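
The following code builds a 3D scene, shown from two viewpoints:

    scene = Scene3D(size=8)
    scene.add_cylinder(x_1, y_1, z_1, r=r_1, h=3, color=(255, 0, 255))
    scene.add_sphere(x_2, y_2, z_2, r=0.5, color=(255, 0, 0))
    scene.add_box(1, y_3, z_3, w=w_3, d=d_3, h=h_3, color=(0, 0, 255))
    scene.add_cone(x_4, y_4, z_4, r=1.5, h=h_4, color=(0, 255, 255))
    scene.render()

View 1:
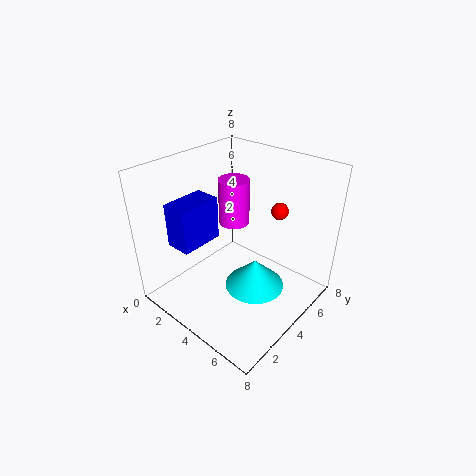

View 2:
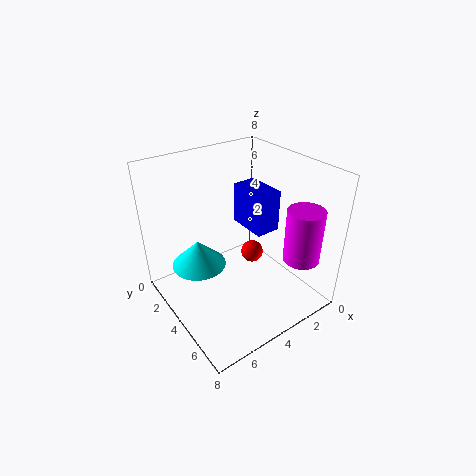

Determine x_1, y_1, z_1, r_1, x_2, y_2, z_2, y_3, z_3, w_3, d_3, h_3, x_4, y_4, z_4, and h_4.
x_1 = 1.5, y_1 = 6.5, z_1 = 3, r_1 = 1, x_2 = 5, y_2 = 6.5, z_2 = 5, y_3 = 1.5, z_3 = 3.5, w_3 = 1.5, d_3 = 2.5, h_3 = 2.5, x_4 = 6, y_4 = 3, z_4 = 2.5, h_4 = 1.5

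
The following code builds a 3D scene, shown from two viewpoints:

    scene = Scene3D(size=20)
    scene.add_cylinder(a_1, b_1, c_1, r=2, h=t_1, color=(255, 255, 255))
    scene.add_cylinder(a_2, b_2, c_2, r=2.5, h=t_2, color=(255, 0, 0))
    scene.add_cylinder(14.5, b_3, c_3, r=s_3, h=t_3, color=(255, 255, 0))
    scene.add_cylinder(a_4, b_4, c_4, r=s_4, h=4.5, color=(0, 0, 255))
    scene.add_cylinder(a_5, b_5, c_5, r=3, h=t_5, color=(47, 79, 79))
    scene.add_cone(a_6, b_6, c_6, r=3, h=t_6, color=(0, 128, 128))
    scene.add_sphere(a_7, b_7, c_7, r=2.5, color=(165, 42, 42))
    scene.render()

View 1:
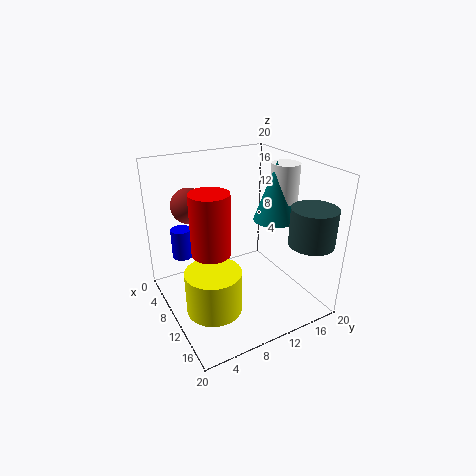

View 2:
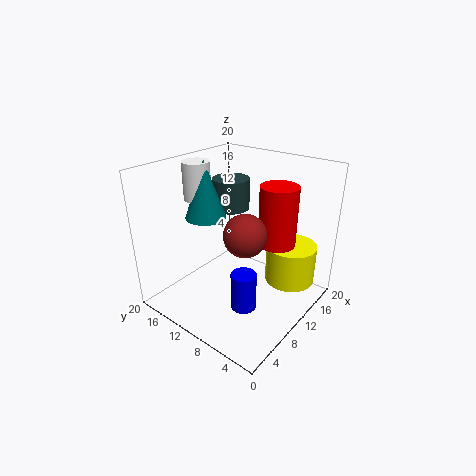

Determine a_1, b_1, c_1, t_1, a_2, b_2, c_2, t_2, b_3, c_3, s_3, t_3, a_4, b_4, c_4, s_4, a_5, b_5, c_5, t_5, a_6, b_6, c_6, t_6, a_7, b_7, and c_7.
a_1 = 10
b_1 = 17.5
c_1 = 14
t_1 = 5.5
a_2 = 12
b_2 = 5
c_2 = 10
t_2 = 8
b_3 = 4
c_3 = 3.5
s_3 = 3.5
t_3 = 5.5
a_4 = 3.5
b_4 = 4
c_4 = 5.5
s_4 = 1.5
a_5 = 17
b_5 = 17
c_5 = 10.5
t_5 = 5
a_6 = 10
b_6 = 16
c_6 = 11.5
t_6 = 8.5
a_7 = 5
b_7 = 5
c_7 = 14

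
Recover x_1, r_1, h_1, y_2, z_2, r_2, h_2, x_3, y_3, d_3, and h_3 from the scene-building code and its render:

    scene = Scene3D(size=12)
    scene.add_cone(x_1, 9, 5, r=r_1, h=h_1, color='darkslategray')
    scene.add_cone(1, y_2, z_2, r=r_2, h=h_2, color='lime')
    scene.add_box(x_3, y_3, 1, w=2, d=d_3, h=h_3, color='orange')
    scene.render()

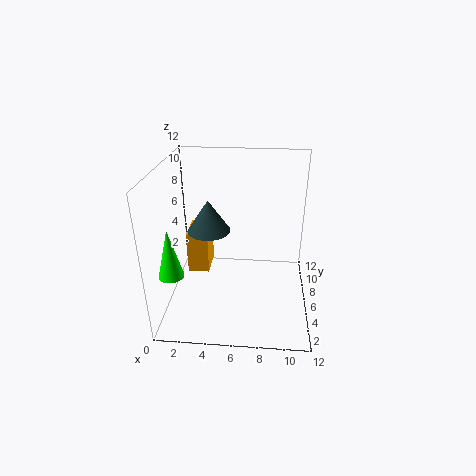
x_1 = 3; r_1 = 2; h_1 = 3; y_2 = 3; z_2 = 4; r_2 = 1; h_2 = 4; x_3 = 1; y_3 = 8; d_3 = 3; h_3 = 4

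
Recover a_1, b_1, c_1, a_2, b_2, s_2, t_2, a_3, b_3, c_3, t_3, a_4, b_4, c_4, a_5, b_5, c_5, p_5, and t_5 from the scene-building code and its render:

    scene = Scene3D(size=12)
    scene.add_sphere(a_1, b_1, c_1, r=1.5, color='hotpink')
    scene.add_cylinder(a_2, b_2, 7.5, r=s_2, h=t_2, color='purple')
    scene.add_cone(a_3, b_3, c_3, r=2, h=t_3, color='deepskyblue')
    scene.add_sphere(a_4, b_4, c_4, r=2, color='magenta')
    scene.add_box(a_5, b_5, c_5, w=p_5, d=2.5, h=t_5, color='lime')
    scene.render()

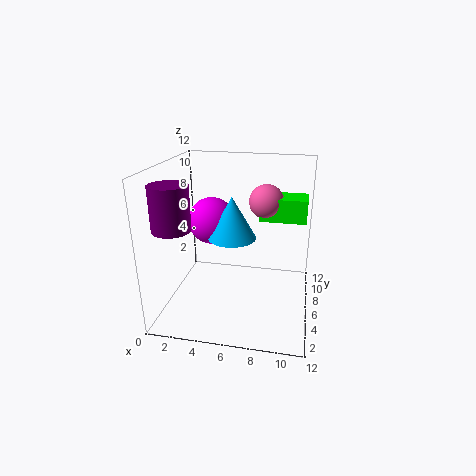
a_1 = 8, b_1 = 8.5, c_1 = 8.5, a_2 = 1.5, b_2 = 3, s_2 = 1.5, t_2 = 3.5, a_3 = 5.5, b_3 = 6, c_3 = 6, t_3 = 3.5, a_4 = 3.5, b_4 = 7, c_4 = 7, a_5 = 7.5, b_5 = 7.5, c_5 = 7, p_5 = 4, t_5 = 2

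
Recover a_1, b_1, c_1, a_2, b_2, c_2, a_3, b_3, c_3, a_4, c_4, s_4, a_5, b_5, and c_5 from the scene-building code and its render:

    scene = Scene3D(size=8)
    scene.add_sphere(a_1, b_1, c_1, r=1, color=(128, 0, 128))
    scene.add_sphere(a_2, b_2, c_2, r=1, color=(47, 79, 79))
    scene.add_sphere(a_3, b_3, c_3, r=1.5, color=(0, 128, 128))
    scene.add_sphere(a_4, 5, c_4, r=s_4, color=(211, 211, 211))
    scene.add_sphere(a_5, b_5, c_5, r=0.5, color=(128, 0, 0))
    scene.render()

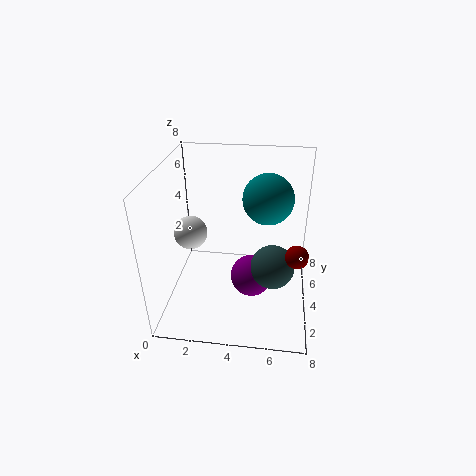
a_1 = 5, b_1 = 1.5, c_1 = 3.5, a_2 = 6, b_2 = 1, c_2 = 4.5, a_3 = 5.5, b_3 = 6, c_3 = 5.5, a_4 = 1, c_4 = 3.5, s_4 = 1, a_5 = 7, b_5 = 0.5, c_5 = 5.5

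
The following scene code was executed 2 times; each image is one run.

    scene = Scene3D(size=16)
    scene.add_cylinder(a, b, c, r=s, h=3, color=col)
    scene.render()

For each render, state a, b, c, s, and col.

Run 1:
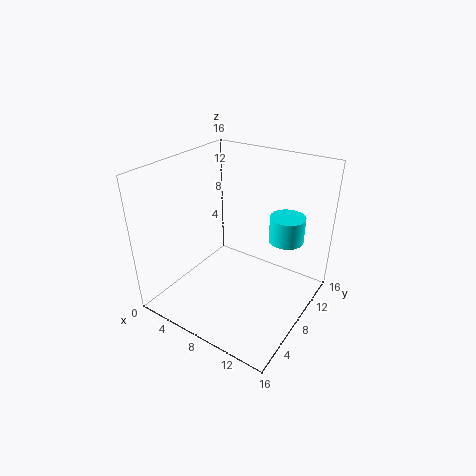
a = 12
b = 12
c = 7
s = 2
col = 'cyan'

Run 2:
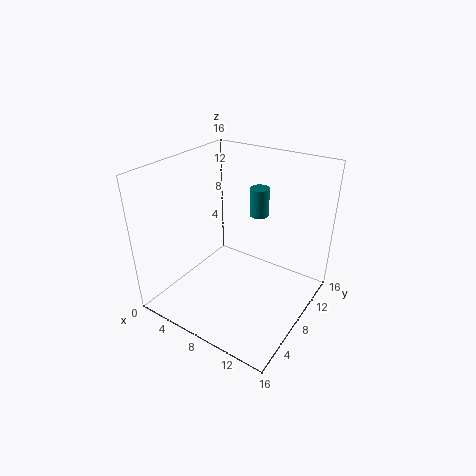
a = 10
b = 9
c = 11
s = 1
col = 'teal'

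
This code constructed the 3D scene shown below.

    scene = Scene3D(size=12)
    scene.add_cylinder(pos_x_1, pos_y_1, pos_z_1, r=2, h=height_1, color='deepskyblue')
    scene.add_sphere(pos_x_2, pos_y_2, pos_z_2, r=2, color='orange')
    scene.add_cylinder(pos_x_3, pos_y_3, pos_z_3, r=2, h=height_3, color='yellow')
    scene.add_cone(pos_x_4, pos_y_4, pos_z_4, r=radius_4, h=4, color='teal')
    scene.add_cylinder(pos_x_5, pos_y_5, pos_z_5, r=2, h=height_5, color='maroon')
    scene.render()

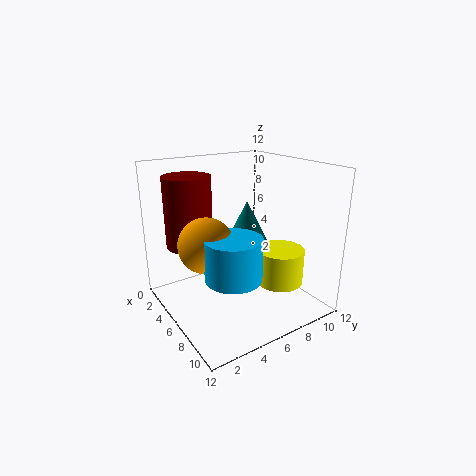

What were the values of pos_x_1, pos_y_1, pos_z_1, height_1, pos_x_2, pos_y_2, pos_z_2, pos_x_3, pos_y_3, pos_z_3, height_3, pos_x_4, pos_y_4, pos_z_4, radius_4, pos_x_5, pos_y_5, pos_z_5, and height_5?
pos_x_1 = 10; pos_y_1 = 3; pos_z_1 = 5; height_1 = 3; pos_x_2 = 8; pos_y_2 = 2; pos_z_2 = 7; pos_x_3 = 8; pos_y_3 = 9; pos_z_3 = 2; height_3 = 3; pos_x_4 = 3; pos_y_4 = 9; pos_z_4 = 4; radius_4 = 2; pos_x_5 = 3; pos_y_5 = 3; pos_z_5 = 5; height_5 = 6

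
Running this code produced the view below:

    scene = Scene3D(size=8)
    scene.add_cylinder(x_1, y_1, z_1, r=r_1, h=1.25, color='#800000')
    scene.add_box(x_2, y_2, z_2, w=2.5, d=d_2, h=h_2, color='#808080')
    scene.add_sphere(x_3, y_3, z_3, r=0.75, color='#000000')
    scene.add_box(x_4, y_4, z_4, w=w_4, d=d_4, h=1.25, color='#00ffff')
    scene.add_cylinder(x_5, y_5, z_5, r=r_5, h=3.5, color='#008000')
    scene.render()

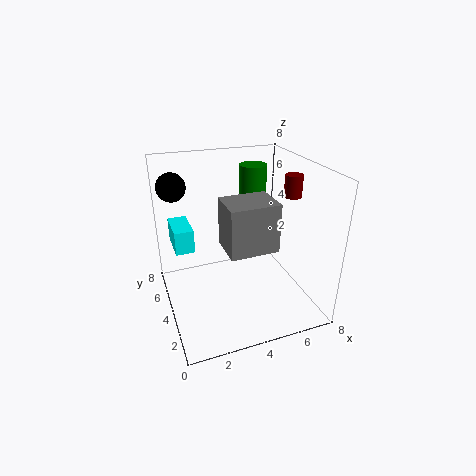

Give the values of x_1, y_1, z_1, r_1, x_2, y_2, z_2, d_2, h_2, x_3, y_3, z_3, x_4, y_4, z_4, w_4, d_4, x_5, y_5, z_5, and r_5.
x_1 = 7.25; y_1 = 4; z_1 = 6; r_1 = 0.5; x_2 = 2.75; y_2 = 1.5; z_2 = 4.25; d_2 = 2; h_2 = 2.5; x_3 = 0.75; y_3 = 5; z_3 = 7; x_4 = 0.5; y_4 = 3.75; z_4 = 3.75; w_4 = 1; d_4 = 2; x_5 = 5.25; y_5 = 5; z_5 = 4.25; r_5 = 0.75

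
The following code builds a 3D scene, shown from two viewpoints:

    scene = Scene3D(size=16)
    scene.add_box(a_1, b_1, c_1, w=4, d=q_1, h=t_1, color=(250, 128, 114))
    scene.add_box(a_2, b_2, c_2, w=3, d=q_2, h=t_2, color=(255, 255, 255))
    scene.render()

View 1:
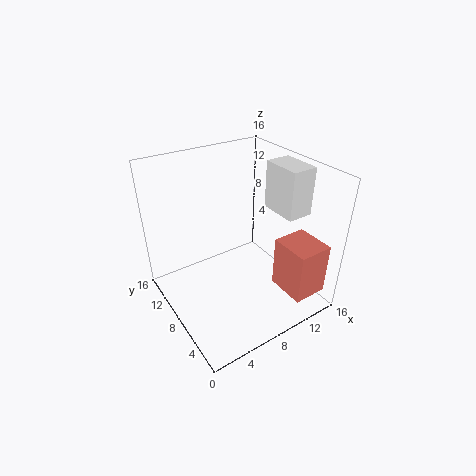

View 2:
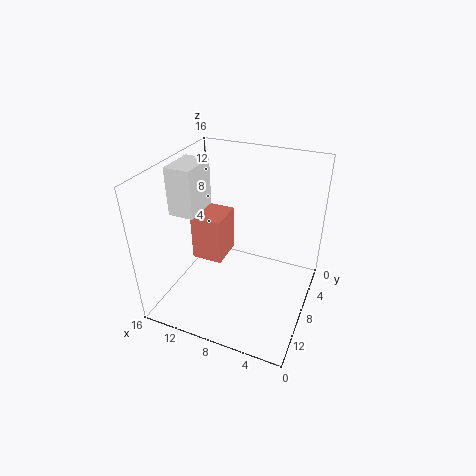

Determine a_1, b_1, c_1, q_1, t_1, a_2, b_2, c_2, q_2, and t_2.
a_1 = 11.5, b_1 = 1.25, c_1 = 1.75, q_1 = 4.5, t_1 = 6, a_2 = 12.75, b_2 = 5, c_2 = 10, q_2 = 4.5, t_2 = 5.5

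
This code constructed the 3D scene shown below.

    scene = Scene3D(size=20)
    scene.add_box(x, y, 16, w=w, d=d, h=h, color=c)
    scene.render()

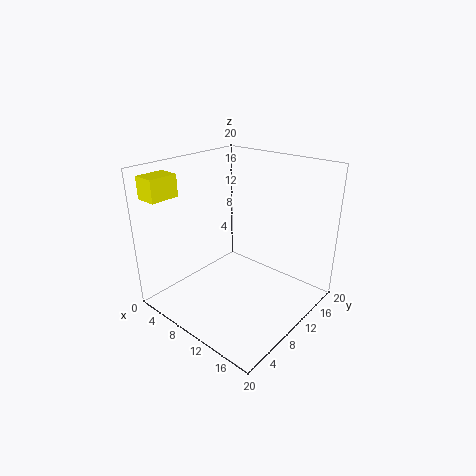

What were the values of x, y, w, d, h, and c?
x = 1, y = 1, w = 3, d = 4, h = 3, c = 'yellow'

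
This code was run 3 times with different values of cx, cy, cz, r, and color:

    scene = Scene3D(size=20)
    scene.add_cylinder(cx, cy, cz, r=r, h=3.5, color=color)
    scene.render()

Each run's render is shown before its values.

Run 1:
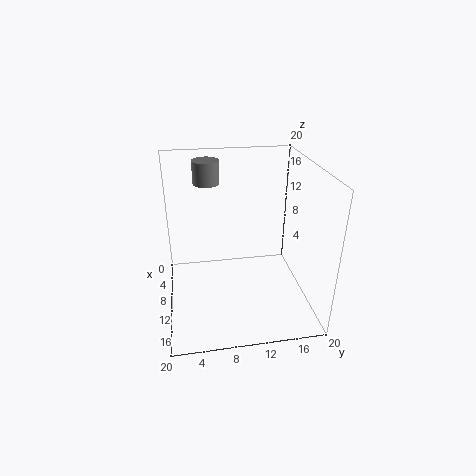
cx = 2.5; cy = 6.5; cz = 15.5; r = 2; color = 'gray'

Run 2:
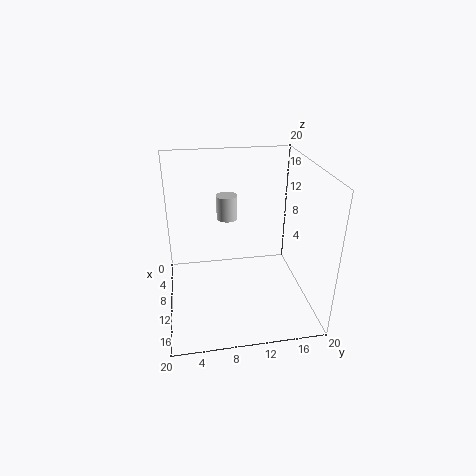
cx = 6.5; cy = 9; cz = 11.5; r = 1.5; color = 'lightgray'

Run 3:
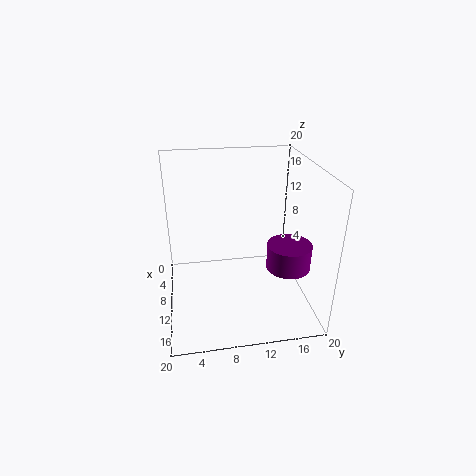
cx = 13; cy = 16.5; cz = 6.5; r = 3; color = 'purple'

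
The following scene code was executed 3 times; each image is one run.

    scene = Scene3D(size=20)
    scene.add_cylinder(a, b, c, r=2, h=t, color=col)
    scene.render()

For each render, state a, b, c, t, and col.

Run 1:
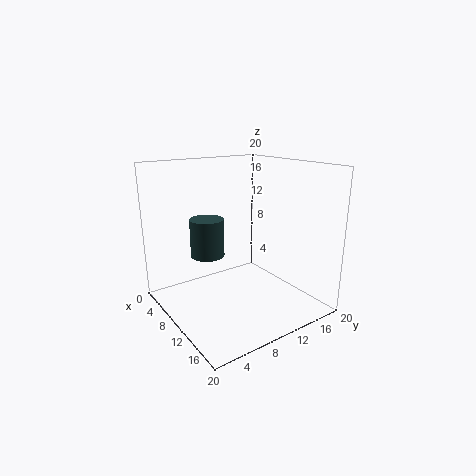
a = 13
b = 3.5
c = 10
t = 4.5
col = 'darkslategray'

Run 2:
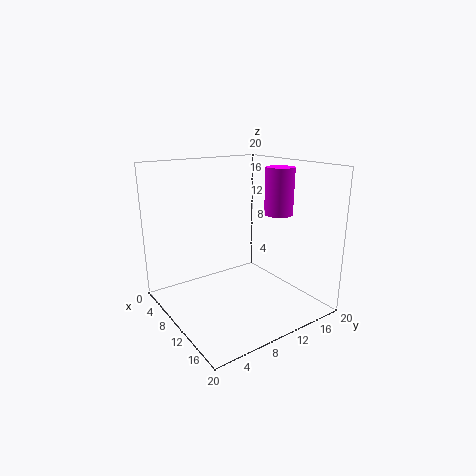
a = 12
b = 15.5
c = 13
t = 6.5
col = 'magenta'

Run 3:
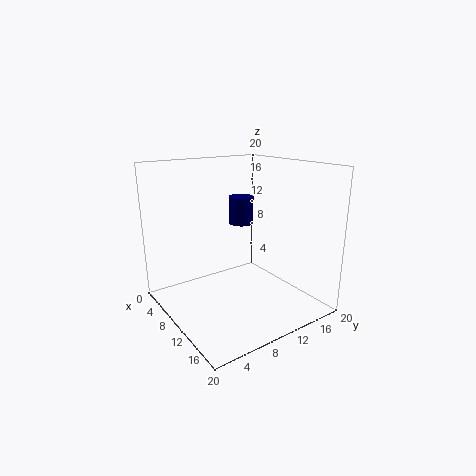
a = 3
b = 15.5
c = 9.5
t = 4.5
col = 'navy'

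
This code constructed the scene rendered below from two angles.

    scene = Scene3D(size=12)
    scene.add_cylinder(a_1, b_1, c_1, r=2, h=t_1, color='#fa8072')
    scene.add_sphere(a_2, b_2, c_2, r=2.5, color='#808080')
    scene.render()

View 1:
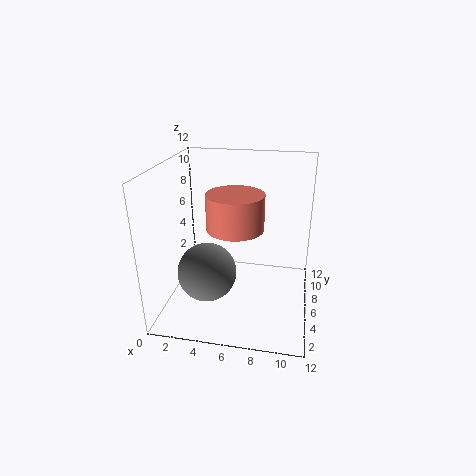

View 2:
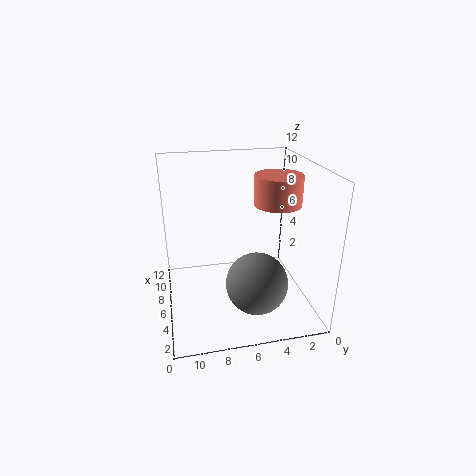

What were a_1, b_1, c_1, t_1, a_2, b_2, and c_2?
a_1 = 6.5, b_1 = 2.5, c_1 = 8.5, t_1 = 2.5, a_2 = 3.5, b_2 = 5, c_2 = 3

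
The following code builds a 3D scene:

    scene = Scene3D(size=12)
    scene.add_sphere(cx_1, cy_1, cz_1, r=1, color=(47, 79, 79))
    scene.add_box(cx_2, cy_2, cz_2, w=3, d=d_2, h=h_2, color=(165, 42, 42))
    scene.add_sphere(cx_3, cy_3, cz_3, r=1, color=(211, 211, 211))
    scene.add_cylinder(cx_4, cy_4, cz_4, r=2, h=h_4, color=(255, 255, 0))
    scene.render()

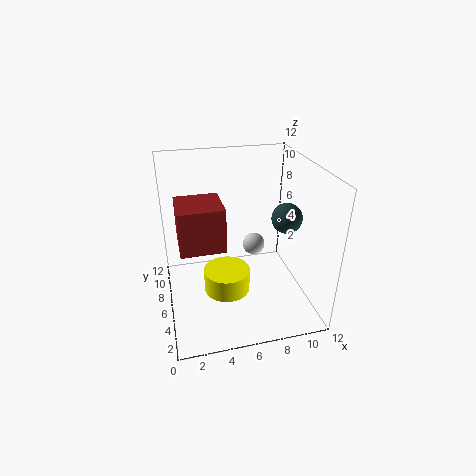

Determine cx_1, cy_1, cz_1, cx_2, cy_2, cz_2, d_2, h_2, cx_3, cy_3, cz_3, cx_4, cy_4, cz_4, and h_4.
cx_1 = 8; cy_1 = 1; cz_1 = 10; cx_2 = 1; cy_2 = 1; cz_2 = 8; d_2 = 3; h_2 = 3; cx_3 = 8; cy_3 = 8; cz_3 = 4; cx_4 = 5; cy_4 = 6; cz_4 = 1; h_4 = 2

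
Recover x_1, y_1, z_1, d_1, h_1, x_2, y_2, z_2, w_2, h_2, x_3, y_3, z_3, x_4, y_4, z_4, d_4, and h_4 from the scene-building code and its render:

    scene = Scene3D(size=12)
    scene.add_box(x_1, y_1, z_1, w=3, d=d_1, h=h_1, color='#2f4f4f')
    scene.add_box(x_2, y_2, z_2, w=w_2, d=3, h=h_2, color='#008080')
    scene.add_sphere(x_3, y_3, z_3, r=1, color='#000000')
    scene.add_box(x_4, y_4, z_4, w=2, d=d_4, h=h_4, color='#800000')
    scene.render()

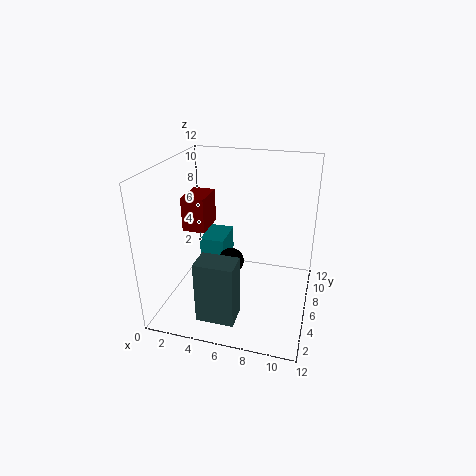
x_1 = 4
y_1 = 1
z_1 = 1
d_1 = 2
h_1 = 5
x_2 = 3
y_2 = 5
z_2 = 4
w_2 = 2
h_2 = 2
x_3 = 6
y_3 = 4
z_3 = 5
x_4 = 1
y_4 = 6
z_4 = 6
d_4 = 3
h_4 = 3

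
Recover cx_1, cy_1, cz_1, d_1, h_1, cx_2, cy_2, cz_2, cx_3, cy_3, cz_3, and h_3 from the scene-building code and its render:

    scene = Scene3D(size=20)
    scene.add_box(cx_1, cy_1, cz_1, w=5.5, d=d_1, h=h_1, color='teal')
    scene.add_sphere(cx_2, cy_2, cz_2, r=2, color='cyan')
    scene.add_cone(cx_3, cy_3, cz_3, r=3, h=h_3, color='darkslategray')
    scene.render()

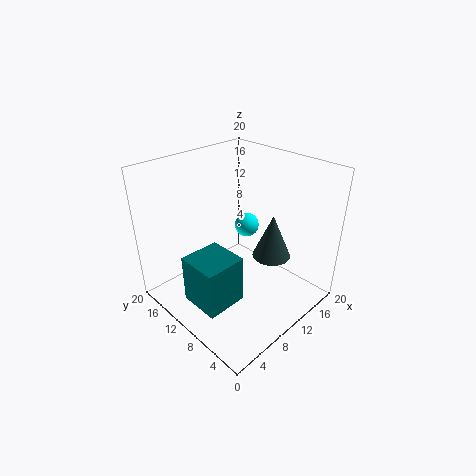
cx_1 = 1.5, cy_1 = 6, cz_1 = 3.5, d_1 = 5.5, h_1 = 6.5, cx_2 = 17.5, cy_2 = 15.5, cz_2 = 7, cx_3 = 17, cy_3 = 9.5, cz_3 = 4, h_3 = 7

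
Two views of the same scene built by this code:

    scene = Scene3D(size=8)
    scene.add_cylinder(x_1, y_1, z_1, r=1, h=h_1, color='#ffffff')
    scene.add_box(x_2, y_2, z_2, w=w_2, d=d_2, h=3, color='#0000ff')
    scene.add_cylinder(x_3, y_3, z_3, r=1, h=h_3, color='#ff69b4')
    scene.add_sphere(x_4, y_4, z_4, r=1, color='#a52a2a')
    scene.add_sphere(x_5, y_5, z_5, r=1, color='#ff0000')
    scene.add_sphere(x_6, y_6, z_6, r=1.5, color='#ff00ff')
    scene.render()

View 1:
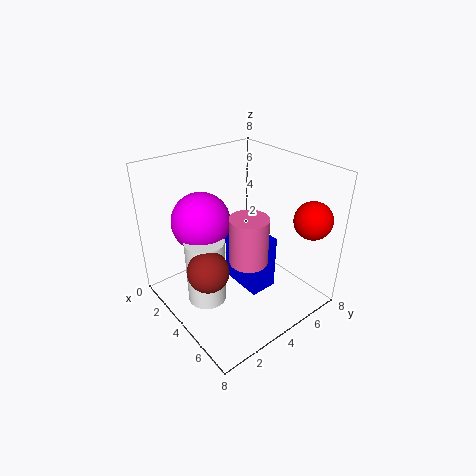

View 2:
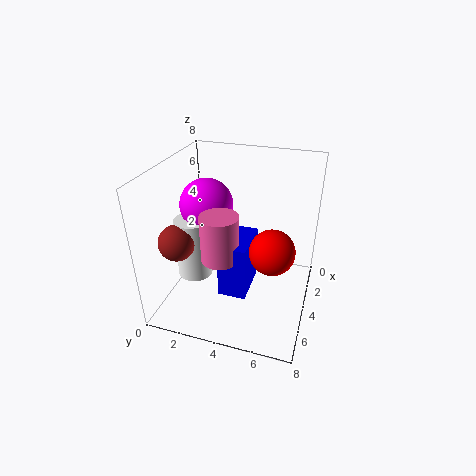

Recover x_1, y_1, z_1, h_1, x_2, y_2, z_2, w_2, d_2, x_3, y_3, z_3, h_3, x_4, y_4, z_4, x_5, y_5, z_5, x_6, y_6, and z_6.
x_1 = 4.5
y_1 = 1.5
z_1 = 1.5
h_1 = 3.5
x_2 = 3.5
y_2 = 3.5
z_2 = 1.5
w_2 = 2.5
d_2 = 1.5
x_3 = 5.5
y_3 = 3.5
z_3 = 3.5
h_3 = 2.5
x_4 = 5.5
y_4 = 1
z_4 = 4
x_5 = 7
y_5 = 6.5
z_5 = 5.5
x_6 = 3.5
y_6 = 2
z_6 = 5.5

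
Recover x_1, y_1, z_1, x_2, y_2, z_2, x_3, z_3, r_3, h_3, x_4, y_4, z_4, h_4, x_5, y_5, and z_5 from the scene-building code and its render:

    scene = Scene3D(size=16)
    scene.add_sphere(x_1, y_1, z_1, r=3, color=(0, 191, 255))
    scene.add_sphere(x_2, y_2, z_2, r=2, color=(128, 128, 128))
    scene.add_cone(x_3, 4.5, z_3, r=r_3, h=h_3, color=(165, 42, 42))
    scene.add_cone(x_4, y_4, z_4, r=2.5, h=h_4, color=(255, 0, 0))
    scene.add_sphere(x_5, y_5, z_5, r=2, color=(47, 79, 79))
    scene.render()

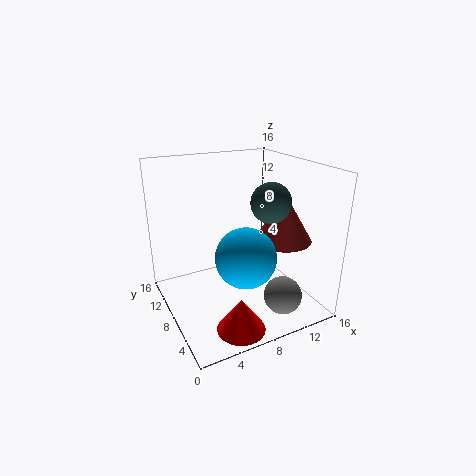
x_1 = 6.5, y_1 = 3.5, z_1 = 8, x_2 = 10.5, y_2 = 2.5, z_2 = 3, x_3 = 11.5, z_3 = 8.5, r_3 = 3, h_3 = 5, x_4 = 5.5, y_4 = 2.5, z_4 = 0.5, h_4 = 3.5, x_5 = 9.5, y_5 = 4, z_5 = 13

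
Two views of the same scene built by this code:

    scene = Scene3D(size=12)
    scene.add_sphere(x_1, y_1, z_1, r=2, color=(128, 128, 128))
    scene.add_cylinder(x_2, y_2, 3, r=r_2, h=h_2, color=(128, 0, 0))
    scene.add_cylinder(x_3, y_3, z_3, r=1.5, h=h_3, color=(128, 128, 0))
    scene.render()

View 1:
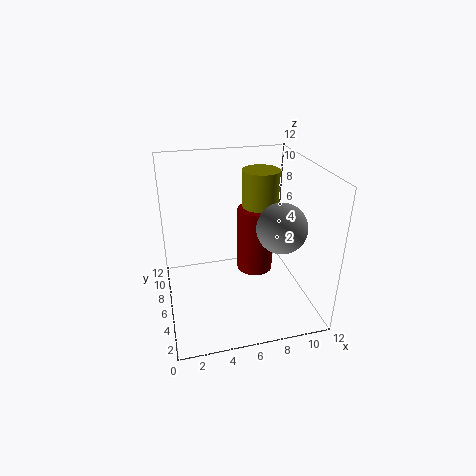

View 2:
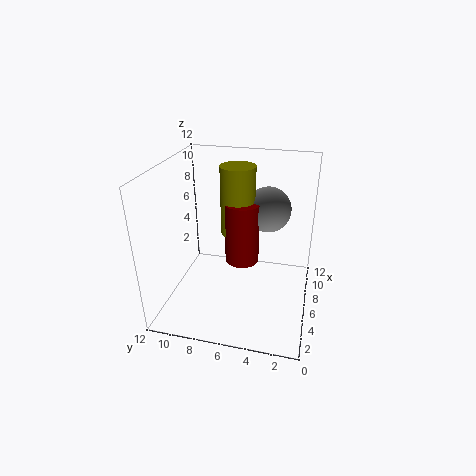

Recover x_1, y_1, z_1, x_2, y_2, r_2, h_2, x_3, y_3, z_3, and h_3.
x_1 = 9, y_1 = 4, z_1 = 7.5, x_2 = 7.5, y_2 = 6, r_2 = 1.5, h_2 = 5.5, x_3 = 8, y_3 = 6.5, z_3 = 5.5, h_3 = 6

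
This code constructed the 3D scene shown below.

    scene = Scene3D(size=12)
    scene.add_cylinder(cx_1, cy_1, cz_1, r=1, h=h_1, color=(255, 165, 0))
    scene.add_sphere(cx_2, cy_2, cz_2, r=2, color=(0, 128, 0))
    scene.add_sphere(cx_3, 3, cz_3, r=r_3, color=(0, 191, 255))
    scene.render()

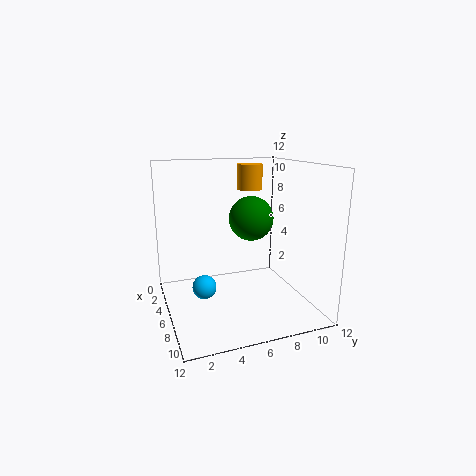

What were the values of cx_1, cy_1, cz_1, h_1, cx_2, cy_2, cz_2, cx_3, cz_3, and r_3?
cx_1 = 6; cy_1 = 7; cz_1 = 10; h_1 = 2; cx_2 = 4; cy_2 = 8; cz_2 = 7; cx_3 = 6; cz_3 = 2; r_3 = 1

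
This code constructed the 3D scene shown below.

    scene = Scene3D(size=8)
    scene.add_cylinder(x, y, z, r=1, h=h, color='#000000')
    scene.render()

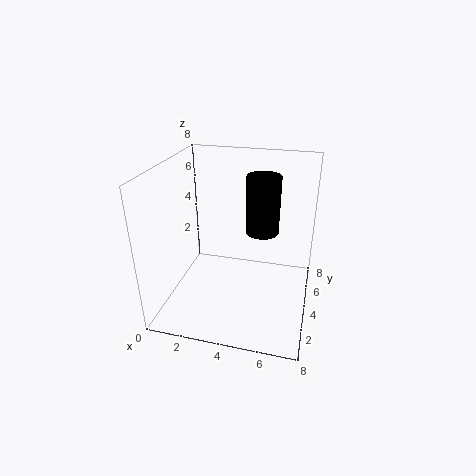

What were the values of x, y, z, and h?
x = 5, y = 6, z = 3.5, h = 3.5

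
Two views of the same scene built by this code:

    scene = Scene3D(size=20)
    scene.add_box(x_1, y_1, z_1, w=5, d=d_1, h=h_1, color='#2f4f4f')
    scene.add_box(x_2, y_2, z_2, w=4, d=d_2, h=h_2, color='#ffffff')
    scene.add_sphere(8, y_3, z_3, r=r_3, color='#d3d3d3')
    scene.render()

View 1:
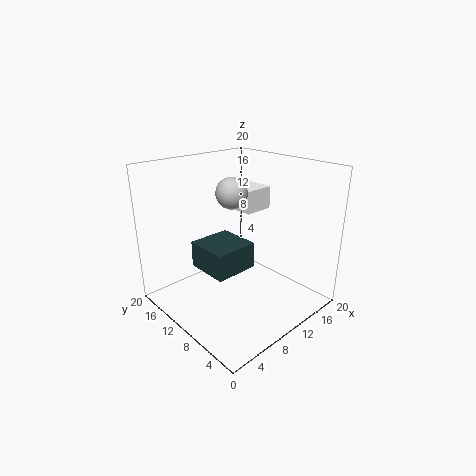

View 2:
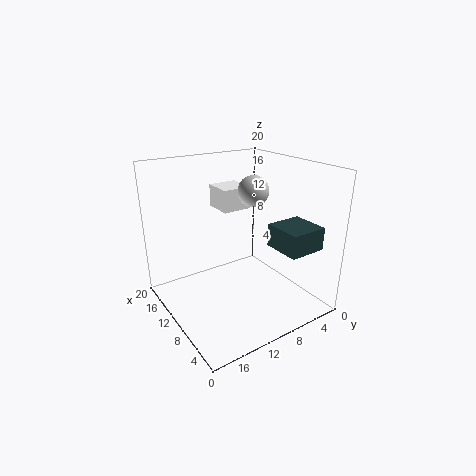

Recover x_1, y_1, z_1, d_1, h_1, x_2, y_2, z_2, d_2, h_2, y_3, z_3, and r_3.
x_1 = 1, y_1 = 3, z_1 = 10, d_1 = 5, h_1 = 3, x_2 = 10, y_2 = 8, z_2 = 14, d_2 = 4, h_2 = 3, y_3 = 9, z_3 = 17, r_3 = 2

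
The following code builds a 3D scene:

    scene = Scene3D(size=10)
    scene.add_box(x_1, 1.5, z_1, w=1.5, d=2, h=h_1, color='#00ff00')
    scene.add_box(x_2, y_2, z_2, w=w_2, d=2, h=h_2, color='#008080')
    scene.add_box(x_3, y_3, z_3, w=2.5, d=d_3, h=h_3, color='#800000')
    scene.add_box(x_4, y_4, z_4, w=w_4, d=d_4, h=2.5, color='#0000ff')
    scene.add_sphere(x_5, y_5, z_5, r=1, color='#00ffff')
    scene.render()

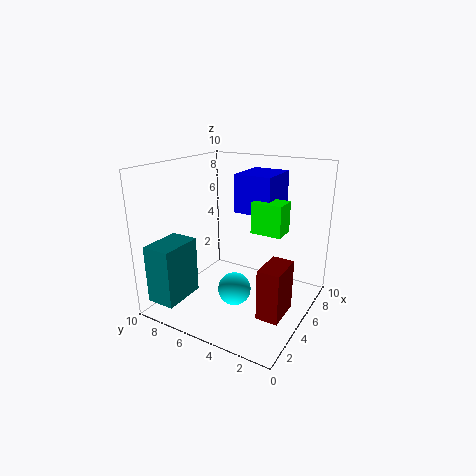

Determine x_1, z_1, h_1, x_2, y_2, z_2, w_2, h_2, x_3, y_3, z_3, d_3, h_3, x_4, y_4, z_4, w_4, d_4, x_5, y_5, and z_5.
x_1 = 4, z_1 = 6, h_1 = 2, x_2 = 0.5, y_2 = 7.5, z_2 = 1, w_2 = 3, h_2 = 4, x_3 = 3, y_3 = 1, z_3 = 0.5, d_3 = 1.5, h_3 = 3.5, x_4 = 4.5, y_4 = 2.5, z_4 = 7, w_4 = 3, d_4 = 2.5, x_5 = 2, y_5 = 3.5, z_5 = 3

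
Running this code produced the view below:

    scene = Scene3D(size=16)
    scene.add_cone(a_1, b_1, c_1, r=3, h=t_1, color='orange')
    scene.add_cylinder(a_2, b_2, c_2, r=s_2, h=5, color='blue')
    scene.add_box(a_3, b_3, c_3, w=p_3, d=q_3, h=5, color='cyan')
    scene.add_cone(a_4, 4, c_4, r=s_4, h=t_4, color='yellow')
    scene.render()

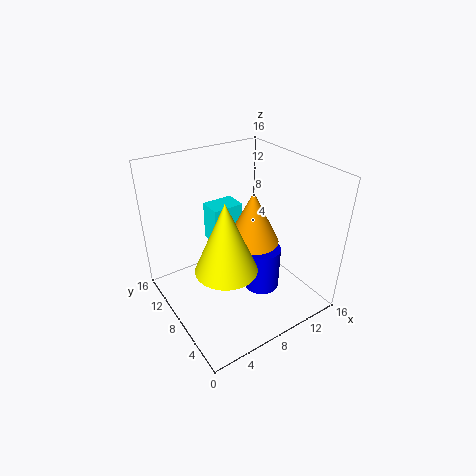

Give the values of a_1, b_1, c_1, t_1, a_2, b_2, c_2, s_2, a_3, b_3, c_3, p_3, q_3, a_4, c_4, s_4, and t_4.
a_1 = 10
b_1 = 8
c_1 = 7
t_1 = 6
a_2 = 10
b_2 = 6
c_2 = 2
s_2 = 2
a_3 = 8
b_3 = 13
c_3 = 4
p_3 = 4
q_3 = 3
a_4 = 4
c_4 = 8
s_4 = 3
t_4 = 7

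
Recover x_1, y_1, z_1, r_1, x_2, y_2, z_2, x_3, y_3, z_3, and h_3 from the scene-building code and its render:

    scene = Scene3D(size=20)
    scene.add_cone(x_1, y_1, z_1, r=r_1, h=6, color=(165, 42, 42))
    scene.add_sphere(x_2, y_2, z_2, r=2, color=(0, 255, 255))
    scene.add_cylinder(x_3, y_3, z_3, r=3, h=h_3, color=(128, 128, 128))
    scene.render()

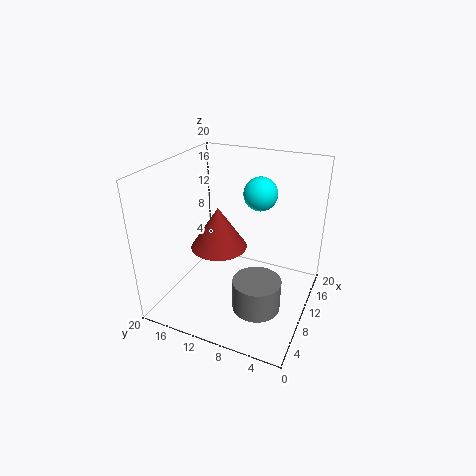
x_1 = 10, y_1 = 13, z_1 = 8, r_1 = 4, x_2 = 7.5, y_2 = 6, z_2 = 18, x_3 = 4.5, y_3 = 5, z_3 = 4, h_3 = 4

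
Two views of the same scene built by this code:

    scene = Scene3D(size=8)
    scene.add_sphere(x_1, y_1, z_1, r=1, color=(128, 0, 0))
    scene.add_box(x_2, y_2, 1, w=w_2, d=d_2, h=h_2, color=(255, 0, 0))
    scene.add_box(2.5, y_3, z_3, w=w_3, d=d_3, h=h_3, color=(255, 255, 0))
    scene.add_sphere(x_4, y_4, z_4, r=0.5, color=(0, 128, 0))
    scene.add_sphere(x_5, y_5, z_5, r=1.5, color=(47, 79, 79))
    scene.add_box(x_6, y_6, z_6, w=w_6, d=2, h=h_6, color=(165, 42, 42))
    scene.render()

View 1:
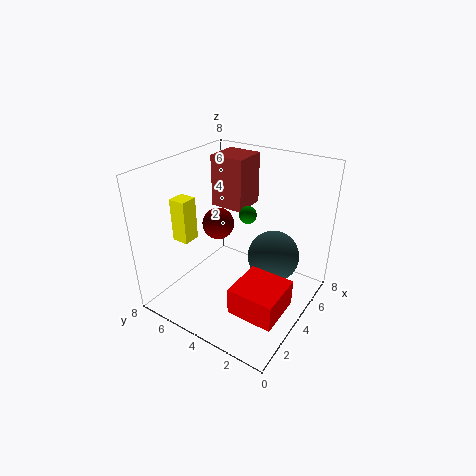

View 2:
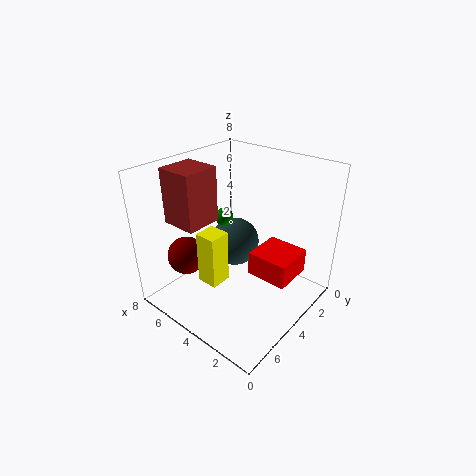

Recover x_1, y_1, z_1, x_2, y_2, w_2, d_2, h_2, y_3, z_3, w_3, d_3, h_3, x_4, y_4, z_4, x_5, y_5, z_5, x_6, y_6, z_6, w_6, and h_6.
x_1 = 5.5
y_1 = 6.5
z_1 = 3.5
x_2 = 1.5
y_2 = 0.5
w_2 = 2.5
d_2 = 2.5
h_2 = 1.5
y_3 = 6.5
z_3 = 3.5
w_3 = 1
d_3 = 1
h_3 = 2.5
x_4 = 5
y_4 = 4
z_4 = 5
x_5 = 5.5
y_5 = 2.5
z_5 = 2.5
x_6 = 5
y_6 = 4.5
z_6 = 5
w_6 = 2
h_6 = 3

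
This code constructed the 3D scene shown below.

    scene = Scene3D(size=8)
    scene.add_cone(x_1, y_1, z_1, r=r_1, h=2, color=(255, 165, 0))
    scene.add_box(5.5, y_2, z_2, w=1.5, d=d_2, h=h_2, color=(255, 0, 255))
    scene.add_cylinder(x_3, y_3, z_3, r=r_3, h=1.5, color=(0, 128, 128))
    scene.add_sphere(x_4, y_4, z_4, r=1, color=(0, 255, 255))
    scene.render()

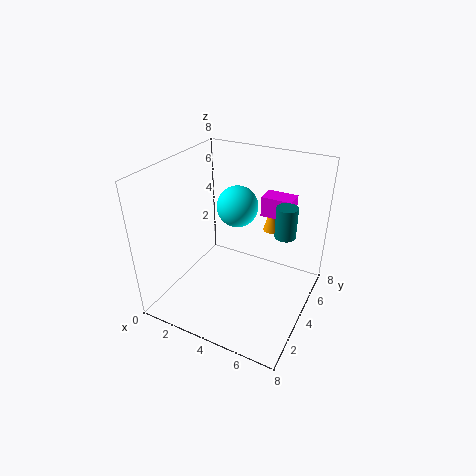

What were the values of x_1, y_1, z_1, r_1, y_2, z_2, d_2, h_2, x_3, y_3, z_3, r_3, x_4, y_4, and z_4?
x_1 = 5
y_1 = 6.5
z_1 = 3.5
r_1 = 0.5
y_2 = 3.5
z_2 = 6
d_2 = 1
h_2 = 1
x_3 = 7
y_3 = 3
z_3 = 5.5
r_3 = 0.5
x_4 = 4.5
y_4 = 3
z_4 = 6.5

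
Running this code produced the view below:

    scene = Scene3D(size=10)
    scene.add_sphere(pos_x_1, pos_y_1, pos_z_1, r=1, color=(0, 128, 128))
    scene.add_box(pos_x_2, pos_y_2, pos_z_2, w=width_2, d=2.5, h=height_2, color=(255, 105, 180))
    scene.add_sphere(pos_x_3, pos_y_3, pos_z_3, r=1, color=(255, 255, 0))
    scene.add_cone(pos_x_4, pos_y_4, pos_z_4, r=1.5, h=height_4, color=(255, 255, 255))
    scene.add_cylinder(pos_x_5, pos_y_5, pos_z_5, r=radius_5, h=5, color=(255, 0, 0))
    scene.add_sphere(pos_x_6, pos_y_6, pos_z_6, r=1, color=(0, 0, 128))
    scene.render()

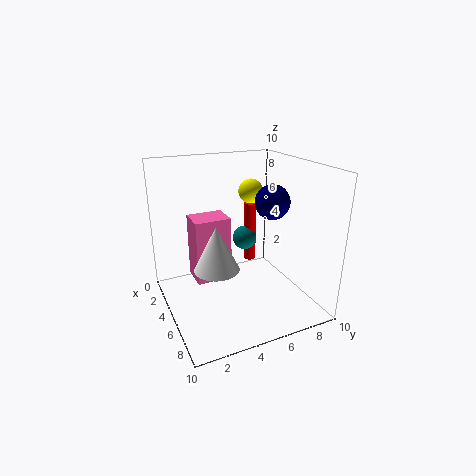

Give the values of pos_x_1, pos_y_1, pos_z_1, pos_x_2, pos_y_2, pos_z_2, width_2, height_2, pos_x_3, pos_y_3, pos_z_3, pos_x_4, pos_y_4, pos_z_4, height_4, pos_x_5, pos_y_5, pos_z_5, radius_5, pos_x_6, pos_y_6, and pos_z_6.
pos_x_1 = 1
pos_y_1 = 7.5
pos_z_1 = 3
pos_x_2 = 3
pos_y_2 = 2
pos_z_2 = 2
width_2 = 2
height_2 = 4.5
pos_x_3 = 1
pos_y_3 = 8
pos_z_3 = 7
pos_x_4 = 6
pos_y_4 = 3
pos_z_4 = 3.5
height_4 = 3
pos_x_5 = 1
pos_y_5 = 8
pos_z_5 = 1
radius_5 = 0.5
pos_x_6 = 8.5
pos_y_6 = 5.5
pos_z_6 = 8.5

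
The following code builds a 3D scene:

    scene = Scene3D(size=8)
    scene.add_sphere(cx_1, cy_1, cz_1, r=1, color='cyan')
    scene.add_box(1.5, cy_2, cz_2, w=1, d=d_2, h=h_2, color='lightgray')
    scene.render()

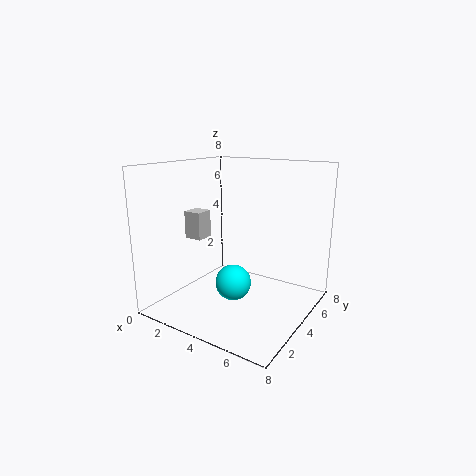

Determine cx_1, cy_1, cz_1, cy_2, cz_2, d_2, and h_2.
cx_1 = 4, cy_1 = 3.5, cz_1 = 1.5, cy_2 = 2.5, cz_2 = 4, d_2 = 1, h_2 = 1.5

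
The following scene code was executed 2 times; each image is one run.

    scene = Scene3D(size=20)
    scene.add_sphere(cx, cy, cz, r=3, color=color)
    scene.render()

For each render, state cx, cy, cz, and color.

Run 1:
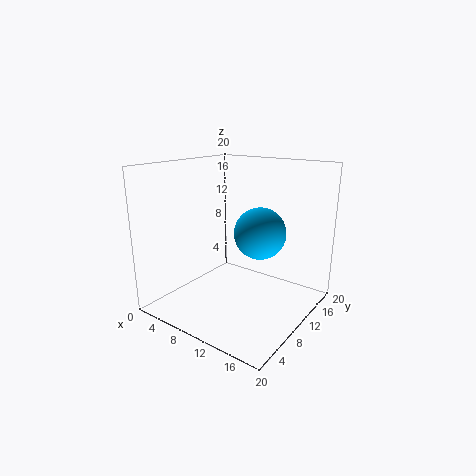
cx = 16; cy = 6; cz = 13; color = 'deepskyblue'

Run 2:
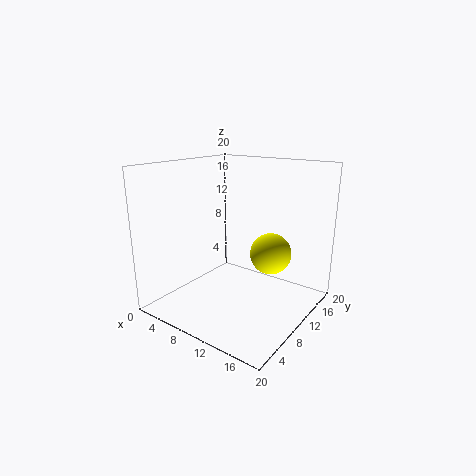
cx = 13; cy = 14; cz = 7; color = 'yellow'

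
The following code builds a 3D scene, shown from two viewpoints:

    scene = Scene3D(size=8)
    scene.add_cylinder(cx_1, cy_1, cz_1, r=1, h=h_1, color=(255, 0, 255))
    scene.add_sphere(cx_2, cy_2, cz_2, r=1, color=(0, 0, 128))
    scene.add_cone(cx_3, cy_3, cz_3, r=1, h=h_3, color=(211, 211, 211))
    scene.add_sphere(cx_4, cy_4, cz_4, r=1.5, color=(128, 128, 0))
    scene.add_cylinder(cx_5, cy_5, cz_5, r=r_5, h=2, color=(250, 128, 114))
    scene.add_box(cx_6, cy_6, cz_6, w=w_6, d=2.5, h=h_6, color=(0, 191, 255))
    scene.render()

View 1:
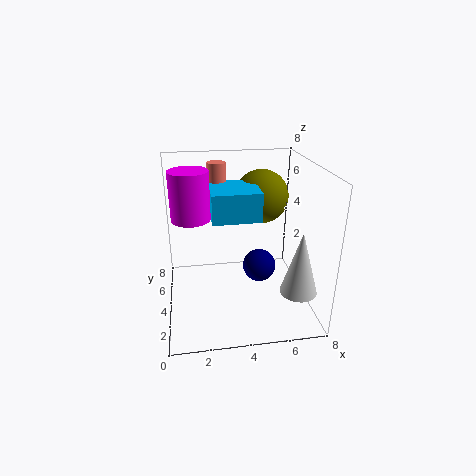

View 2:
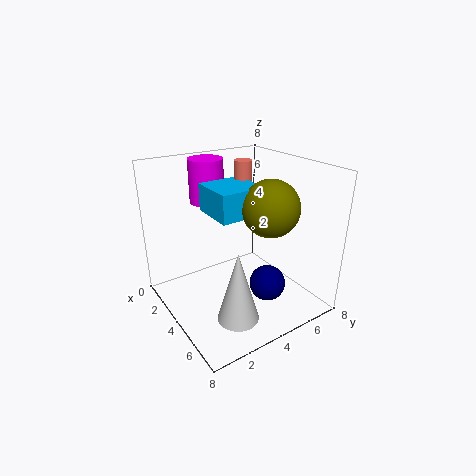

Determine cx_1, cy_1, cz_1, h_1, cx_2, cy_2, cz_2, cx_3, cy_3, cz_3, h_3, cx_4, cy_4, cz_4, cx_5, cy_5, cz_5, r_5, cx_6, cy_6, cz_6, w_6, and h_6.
cx_1 = 1.5; cy_1 = 3.5; cz_1 = 5.5; h_1 = 2.5; cx_2 = 5.5; cy_2 = 5; cz_2 = 1.5; cx_3 = 7; cy_3 = 2; cz_3 = 1.5; h_3 = 3.5; cx_4 = 5.5; cy_4 = 5; cz_4 = 6; cx_5 = 3; cy_5 = 5; cz_5 = 6; r_5 = 0.5; cx_6 = 2.5; cy_6 = 2.5; cz_6 = 5.5; w_6 = 2.5; h_6 = 1.5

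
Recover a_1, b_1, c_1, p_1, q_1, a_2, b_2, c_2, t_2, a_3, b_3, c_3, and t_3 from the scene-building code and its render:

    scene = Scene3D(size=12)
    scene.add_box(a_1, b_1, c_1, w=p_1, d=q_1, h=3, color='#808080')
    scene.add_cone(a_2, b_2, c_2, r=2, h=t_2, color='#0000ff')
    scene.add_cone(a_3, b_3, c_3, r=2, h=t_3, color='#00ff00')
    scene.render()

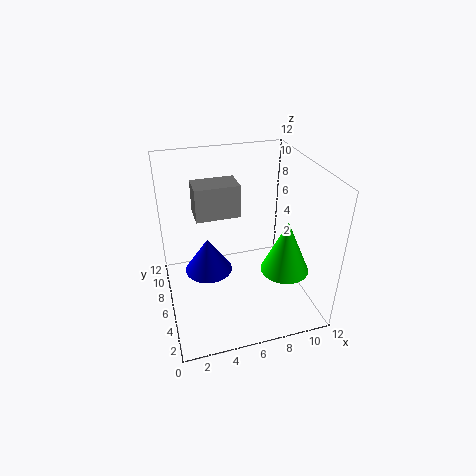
a_1 = 3; b_1 = 8.5; c_1 = 6.5; p_1 = 4; q_1 = 2.5; a_2 = 3.5; b_2 = 6.5; c_2 = 3; t_2 = 3; a_3 = 9.5; b_3 = 4; c_3 = 3.5; t_3 = 4.5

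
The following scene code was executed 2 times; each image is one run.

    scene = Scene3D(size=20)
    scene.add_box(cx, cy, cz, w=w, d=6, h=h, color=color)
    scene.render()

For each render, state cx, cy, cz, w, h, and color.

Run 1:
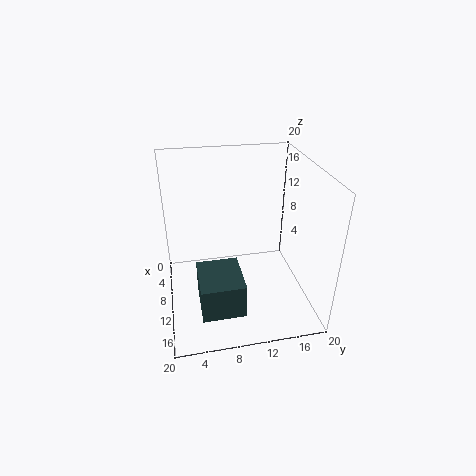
cx = 9, cy = 4, cz = 1, w = 7, h = 5, color = 'darkslategray'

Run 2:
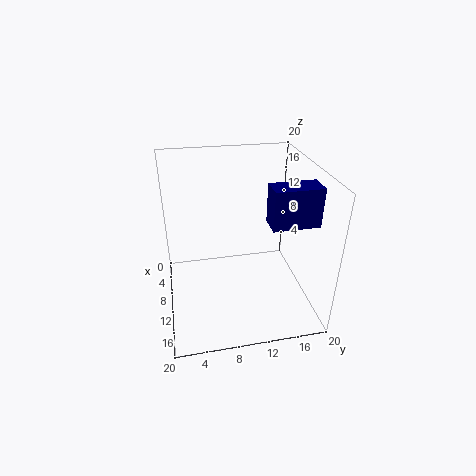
cx = 13, cy = 13, cz = 14, w = 3, h = 5, color = 'navy'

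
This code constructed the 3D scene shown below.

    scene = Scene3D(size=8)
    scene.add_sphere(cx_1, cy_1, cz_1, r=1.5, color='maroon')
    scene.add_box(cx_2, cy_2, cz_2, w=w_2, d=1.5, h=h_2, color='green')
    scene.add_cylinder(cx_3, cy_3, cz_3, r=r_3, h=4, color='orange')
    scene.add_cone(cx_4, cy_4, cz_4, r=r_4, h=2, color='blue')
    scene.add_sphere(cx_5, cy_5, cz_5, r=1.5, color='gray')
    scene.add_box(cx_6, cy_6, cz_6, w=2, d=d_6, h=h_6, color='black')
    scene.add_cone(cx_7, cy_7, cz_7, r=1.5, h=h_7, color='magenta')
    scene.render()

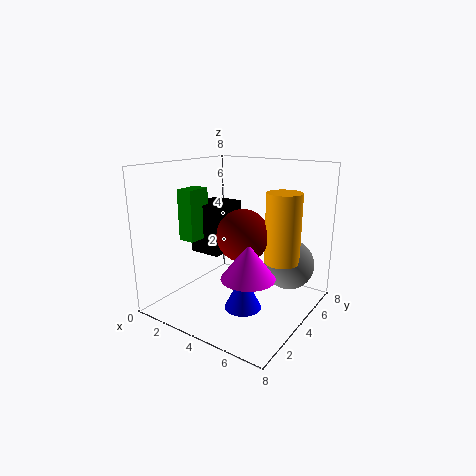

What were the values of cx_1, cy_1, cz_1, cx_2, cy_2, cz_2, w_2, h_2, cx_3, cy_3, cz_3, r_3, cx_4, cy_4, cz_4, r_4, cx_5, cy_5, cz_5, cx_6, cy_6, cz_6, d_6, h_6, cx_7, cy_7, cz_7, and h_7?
cx_1 = 4, cy_1 = 4.5, cz_1 = 4, cx_2 = 0.5, cy_2 = 3, cz_2 = 3.5, w_2 = 1, h_2 = 3, cx_3 = 6, cy_3 = 5.5, cz_3 = 2.5, r_3 = 1, cx_4 = 5, cy_4 = 3, cz_4 = 0.5, r_4 = 1, cx_5 = 6, cy_5 = 6.5, cz_5 = 2, cx_6 = 0.5, cy_6 = 4, cz_6 = 2.5, d_6 = 2.5, h_6 = 3, cx_7 = 5, cy_7 = 3.5, cz_7 = 2, h_7 = 2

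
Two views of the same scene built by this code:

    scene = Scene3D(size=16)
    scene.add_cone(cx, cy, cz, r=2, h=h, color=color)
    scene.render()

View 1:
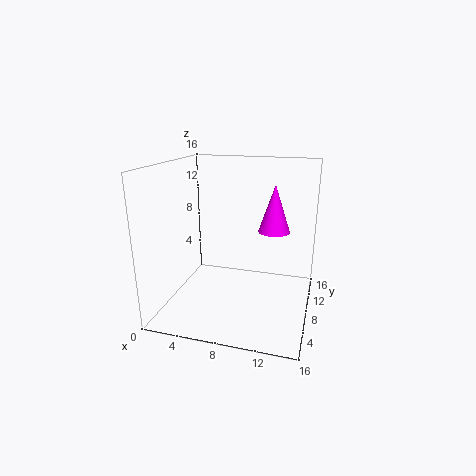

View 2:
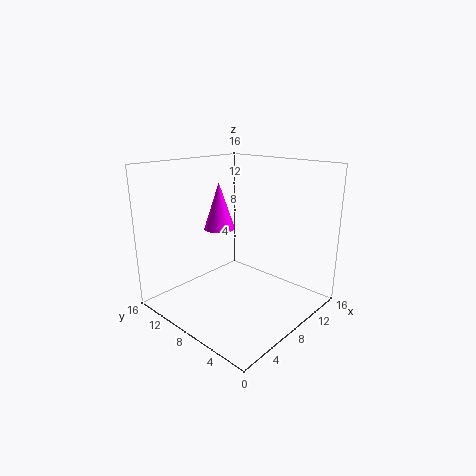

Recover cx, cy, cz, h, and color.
cx = 11
cy = 14
cz = 7
h = 6
color = 'magenta'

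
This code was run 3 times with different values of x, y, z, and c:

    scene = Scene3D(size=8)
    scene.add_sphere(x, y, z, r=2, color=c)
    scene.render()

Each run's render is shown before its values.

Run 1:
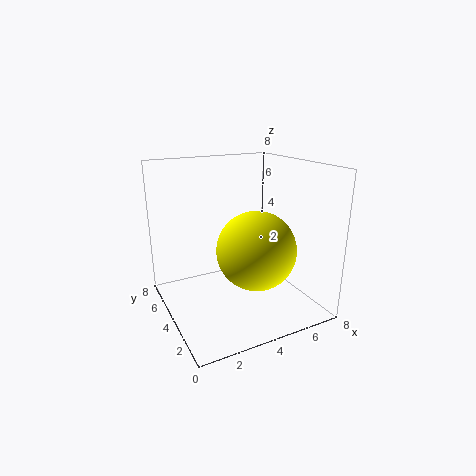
x = 4
y = 2
z = 4
c = 'yellow'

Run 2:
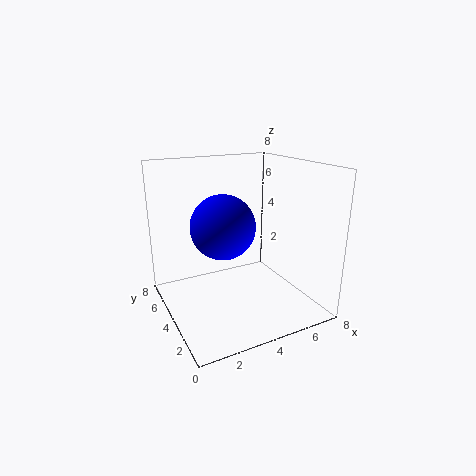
x = 4
y = 6
z = 4
c = 'blue'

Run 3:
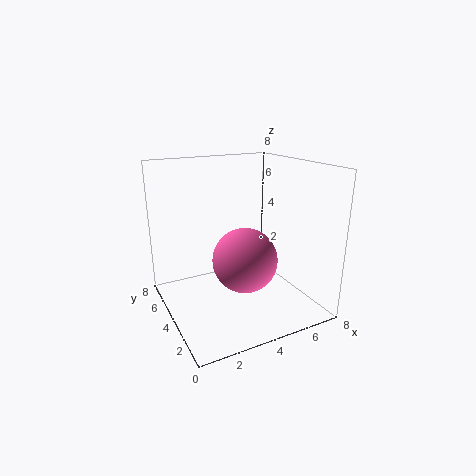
x = 5
y = 5
z = 2
c = 'hotpink'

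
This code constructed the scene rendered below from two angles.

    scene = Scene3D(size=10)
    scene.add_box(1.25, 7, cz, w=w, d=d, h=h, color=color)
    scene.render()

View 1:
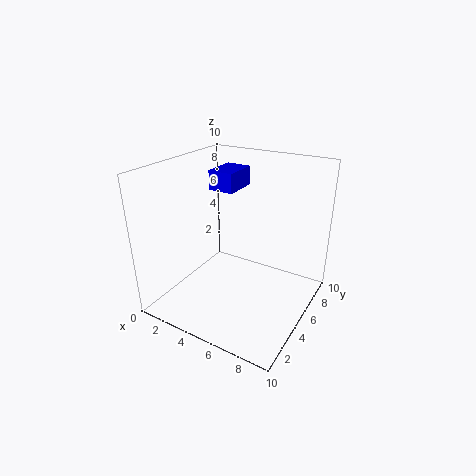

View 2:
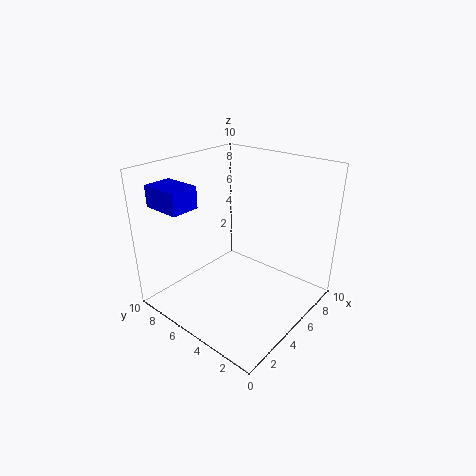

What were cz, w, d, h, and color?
cz = 7.25; w = 2; d = 2.75; h = 1.5; color = 'blue'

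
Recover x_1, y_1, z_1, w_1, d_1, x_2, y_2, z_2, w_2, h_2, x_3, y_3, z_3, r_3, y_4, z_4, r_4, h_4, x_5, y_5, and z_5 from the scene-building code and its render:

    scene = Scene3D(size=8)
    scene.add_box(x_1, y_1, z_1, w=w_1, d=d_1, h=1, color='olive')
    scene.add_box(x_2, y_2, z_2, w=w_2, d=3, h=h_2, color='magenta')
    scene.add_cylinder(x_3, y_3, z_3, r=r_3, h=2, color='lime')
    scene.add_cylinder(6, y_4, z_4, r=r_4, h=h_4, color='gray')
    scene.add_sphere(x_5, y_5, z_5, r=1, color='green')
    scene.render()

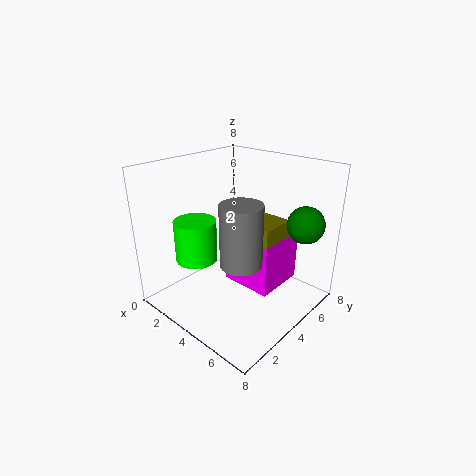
x_1 = 4
y_1 = 4
z_1 = 4
w_1 = 2
d_1 = 2
x_2 = 3
y_2 = 4
z_2 = 1
w_2 = 3
h_2 = 3
x_3 = 4
y_3 = 1
z_3 = 4
r_3 = 1
y_4 = 2
z_4 = 4
r_4 = 1
h_4 = 3
x_5 = 7
y_5 = 6
z_5 = 5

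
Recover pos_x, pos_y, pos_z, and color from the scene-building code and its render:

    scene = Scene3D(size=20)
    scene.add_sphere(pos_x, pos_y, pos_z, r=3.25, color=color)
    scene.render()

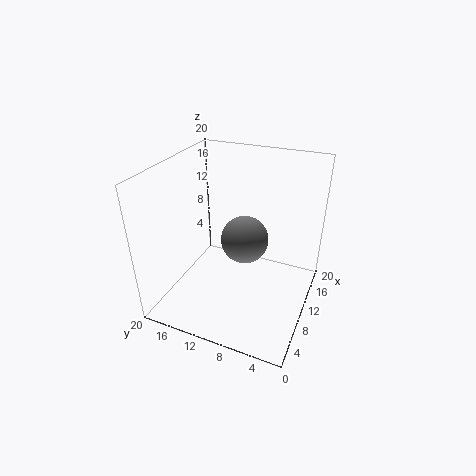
pos_x = 10
pos_y = 9
pos_z = 10
color = 'gray'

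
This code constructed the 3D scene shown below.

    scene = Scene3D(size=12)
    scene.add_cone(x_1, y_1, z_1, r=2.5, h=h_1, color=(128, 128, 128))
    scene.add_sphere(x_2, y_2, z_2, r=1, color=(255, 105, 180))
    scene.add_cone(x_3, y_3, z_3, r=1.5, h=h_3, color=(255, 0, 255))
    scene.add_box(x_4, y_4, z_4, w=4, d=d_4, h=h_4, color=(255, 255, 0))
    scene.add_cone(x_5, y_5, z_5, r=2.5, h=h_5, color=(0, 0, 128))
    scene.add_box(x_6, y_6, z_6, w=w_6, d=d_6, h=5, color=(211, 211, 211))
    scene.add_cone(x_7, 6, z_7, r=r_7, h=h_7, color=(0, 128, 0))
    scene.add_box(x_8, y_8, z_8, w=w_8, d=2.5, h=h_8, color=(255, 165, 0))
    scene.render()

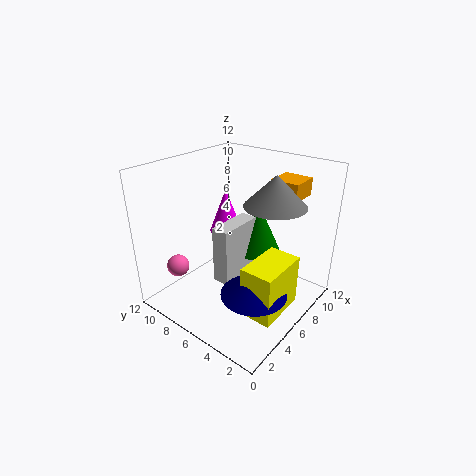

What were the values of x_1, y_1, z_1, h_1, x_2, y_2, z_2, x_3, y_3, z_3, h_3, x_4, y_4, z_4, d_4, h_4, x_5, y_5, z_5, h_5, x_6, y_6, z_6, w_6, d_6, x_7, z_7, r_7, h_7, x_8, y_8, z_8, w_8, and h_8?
x_1 = 7.5; y_1 = 3.5; z_1 = 9; h_1 = 2.5; x_2 = 3.5; y_2 = 11; z_2 = 2.5; x_3 = 8; y_3 = 9; z_3 = 5; h_3 = 4; x_4 = 2.5; y_4 = 0.5; z_4 = 2; d_4 = 2.5; h_4 = 4; x_5 = 3.5; y_5 = 2.5; z_5 = 3.5; h_5 = 2; x_6 = 4.5; y_6 = 6; z_6 = 2; w_6 = 4; d_6 = 1.5; x_7 = 9; z_7 = 3.5; r_7 = 2; h_7 = 4.5; x_8 = 9; y_8 = 2.5; z_8 = 9; w_8 = 2.5; h_8 = 1.5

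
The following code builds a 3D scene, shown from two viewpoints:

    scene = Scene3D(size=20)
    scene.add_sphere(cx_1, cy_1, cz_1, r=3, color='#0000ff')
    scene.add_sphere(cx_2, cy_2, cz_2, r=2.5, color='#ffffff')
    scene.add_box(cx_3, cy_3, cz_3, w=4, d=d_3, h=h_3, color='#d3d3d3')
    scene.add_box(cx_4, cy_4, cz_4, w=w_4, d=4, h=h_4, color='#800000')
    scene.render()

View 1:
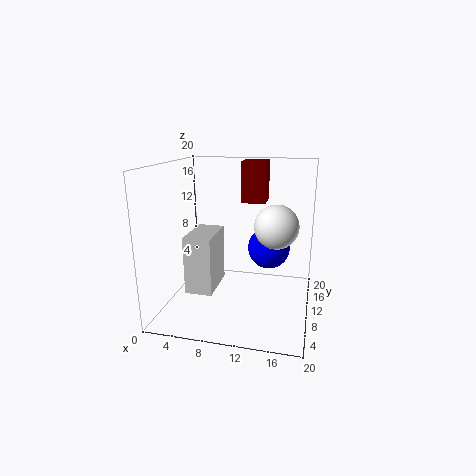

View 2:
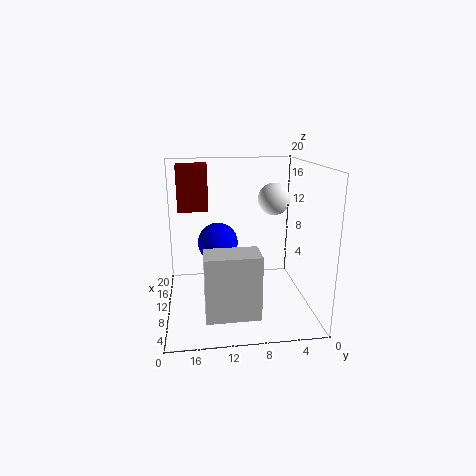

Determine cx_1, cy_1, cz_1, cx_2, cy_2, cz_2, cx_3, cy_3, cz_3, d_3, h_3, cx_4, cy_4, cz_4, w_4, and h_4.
cx_1 = 14; cy_1 = 12.5; cz_1 = 8; cx_2 = 16; cy_2 = 3.5; cz_2 = 14; cx_3 = 2.5; cy_3 = 8; cz_3 = 1.5; d_3 = 7; h_3 = 8.5; cx_4 = 9.5; cy_4 = 14; cz_4 = 14; w_4 = 3.5; h_4 = 6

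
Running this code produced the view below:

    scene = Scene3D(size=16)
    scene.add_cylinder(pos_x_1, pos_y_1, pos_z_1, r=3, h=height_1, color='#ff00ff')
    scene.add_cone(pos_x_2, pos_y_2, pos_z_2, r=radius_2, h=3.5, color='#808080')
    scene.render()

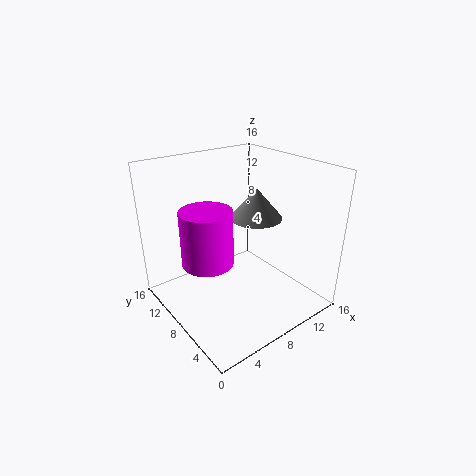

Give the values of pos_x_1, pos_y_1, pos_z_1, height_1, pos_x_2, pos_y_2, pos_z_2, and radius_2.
pos_x_1 = 5.5
pos_y_1 = 10.5
pos_z_1 = 4.5
height_1 = 6.5
pos_x_2 = 11
pos_y_2 = 8.5
pos_z_2 = 9.5
radius_2 = 3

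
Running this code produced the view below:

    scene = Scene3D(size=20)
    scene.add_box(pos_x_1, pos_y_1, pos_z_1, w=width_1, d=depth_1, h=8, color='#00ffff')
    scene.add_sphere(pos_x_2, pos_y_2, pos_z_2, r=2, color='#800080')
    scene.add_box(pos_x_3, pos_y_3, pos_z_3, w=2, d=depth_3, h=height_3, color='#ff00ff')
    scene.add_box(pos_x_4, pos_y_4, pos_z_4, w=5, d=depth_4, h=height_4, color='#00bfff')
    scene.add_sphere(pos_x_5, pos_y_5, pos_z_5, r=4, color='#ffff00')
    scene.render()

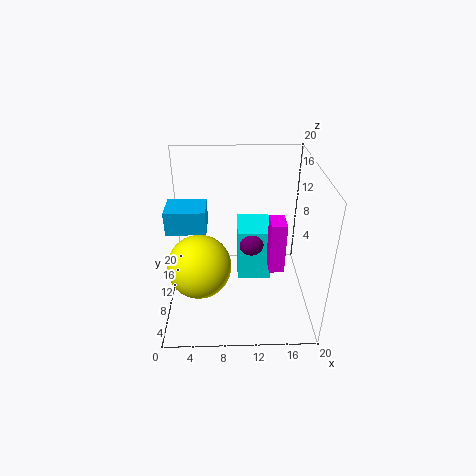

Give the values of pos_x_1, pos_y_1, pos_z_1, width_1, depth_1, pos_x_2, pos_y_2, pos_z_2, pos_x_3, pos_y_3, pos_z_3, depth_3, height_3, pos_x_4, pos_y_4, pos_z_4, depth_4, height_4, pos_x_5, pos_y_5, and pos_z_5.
pos_x_1 = 10
pos_y_1 = 11
pos_z_1 = 2
width_1 = 5
depth_1 = 6
pos_x_2 = 12
pos_y_2 = 12
pos_z_2 = 8
pos_x_3 = 14
pos_y_3 = 6
pos_z_3 = 7
depth_3 = 3
height_3 = 7
pos_x_4 = 1
pos_y_4 = 6
pos_z_4 = 13
depth_4 = 4
height_4 = 3
pos_x_5 = 5
pos_y_5 = 5
pos_z_5 = 9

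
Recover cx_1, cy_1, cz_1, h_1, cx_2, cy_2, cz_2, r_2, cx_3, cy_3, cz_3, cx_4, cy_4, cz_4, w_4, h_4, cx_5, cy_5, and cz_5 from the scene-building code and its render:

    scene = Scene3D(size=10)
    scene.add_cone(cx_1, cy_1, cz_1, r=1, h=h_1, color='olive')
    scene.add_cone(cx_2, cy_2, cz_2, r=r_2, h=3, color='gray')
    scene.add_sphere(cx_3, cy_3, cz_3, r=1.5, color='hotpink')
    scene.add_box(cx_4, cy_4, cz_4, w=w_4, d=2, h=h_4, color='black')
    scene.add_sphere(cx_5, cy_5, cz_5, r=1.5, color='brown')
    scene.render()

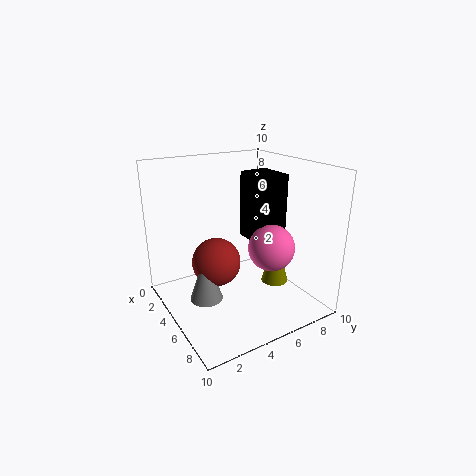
cx_1 = 5.5; cy_1 = 8; cz_1 = 1; h_1 = 4; cx_2 = 7; cy_2 = 1.5; cz_2 = 2.5; r_2 = 1; cx_3 = 7.5; cy_3 = 6; cz_3 = 5; cx_4 = 4.5; cy_4 = 5.5; cz_4 = 5; w_4 = 2.5; h_4 = 4.5; cx_5 = 6.5; cy_5 = 2.5; cz_5 = 4.5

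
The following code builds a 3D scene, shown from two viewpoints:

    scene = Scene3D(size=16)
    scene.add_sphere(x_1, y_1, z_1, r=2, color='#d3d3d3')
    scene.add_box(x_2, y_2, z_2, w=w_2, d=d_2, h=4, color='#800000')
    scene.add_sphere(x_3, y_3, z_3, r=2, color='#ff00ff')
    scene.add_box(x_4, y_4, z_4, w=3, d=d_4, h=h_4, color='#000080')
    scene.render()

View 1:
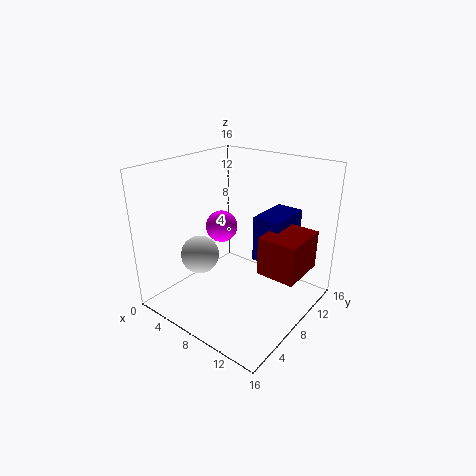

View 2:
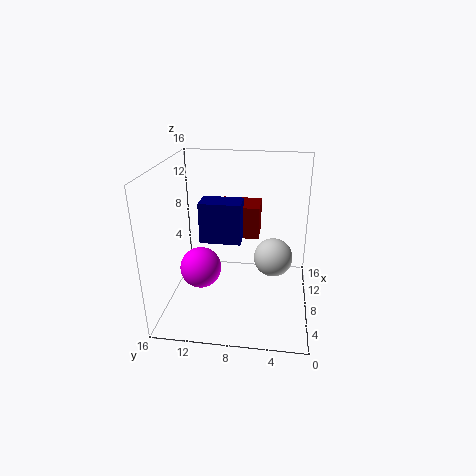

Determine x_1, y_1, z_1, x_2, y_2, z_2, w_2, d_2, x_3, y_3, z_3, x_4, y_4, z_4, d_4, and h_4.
x_1 = 6, y_1 = 4, z_1 = 7, x_2 = 12, y_2 = 6, z_2 = 6, w_2 = 4, d_2 = 5, x_3 = 3, y_3 = 11, z_3 = 7, x_4 = 10, y_4 = 8, z_4 = 6, d_4 = 5, h_4 = 5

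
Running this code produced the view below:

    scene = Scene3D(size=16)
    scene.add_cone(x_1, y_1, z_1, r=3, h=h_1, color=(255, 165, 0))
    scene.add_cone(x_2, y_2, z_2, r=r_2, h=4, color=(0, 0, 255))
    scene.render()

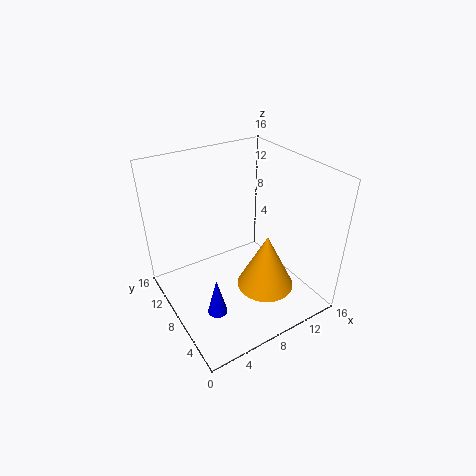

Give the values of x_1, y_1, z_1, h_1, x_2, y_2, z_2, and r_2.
x_1 = 9; y_1 = 4; z_1 = 4; h_1 = 6; x_2 = 3; y_2 = 4; z_2 = 3; r_2 = 1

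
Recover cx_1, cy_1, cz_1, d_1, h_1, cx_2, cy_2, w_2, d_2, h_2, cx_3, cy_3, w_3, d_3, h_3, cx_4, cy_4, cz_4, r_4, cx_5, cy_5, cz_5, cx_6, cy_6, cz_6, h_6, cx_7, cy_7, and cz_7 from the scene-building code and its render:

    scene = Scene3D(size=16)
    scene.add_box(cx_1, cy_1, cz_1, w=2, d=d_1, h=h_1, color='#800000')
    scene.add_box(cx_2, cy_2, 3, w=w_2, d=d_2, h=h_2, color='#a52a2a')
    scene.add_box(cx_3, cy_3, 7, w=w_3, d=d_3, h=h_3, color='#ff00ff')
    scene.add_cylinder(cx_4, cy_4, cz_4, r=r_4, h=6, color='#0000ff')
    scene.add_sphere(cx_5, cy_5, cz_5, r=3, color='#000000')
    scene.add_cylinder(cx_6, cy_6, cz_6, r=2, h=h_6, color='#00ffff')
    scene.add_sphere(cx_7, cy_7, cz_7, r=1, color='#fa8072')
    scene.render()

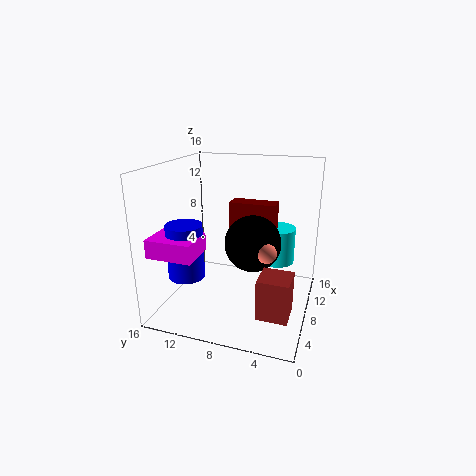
cx_1 = 8, cy_1 = 4, cz_1 = 7, d_1 = 5, h_1 = 5, cx_2 = 1, cy_2 = 1, w_2 = 3, d_2 = 3, h_2 = 4, cx_3 = 2, cy_3 = 11, w_3 = 4, d_3 = 5, h_3 = 2, cx_4 = 5, cy_4 = 13, cz_4 = 4, r_4 = 2, cx_5 = 7, cy_5 = 6, cz_5 = 8, cx_6 = 10, cy_6 = 4, cz_6 = 5, h_6 = 4, cx_7 = 5, cy_7 = 4, cz_7 = 8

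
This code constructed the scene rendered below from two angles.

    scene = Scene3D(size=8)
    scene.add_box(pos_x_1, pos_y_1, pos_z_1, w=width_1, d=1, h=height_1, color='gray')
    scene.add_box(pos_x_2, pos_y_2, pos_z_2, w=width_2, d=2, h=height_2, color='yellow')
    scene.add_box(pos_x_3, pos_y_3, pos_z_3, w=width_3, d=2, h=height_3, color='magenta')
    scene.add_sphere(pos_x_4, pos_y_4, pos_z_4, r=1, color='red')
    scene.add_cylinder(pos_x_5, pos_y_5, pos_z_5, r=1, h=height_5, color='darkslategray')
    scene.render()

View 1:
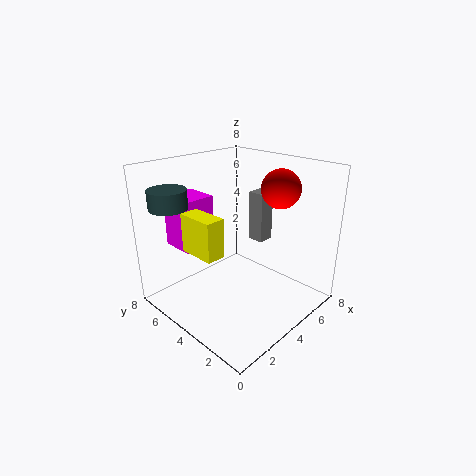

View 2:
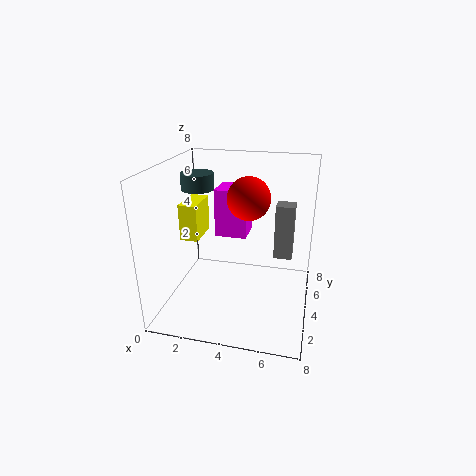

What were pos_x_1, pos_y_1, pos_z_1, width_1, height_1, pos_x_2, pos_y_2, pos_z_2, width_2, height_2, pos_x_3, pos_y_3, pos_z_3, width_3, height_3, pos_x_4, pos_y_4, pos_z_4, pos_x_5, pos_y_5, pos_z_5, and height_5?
pos_x_1 = 6; pos_y_1 = 4; pos_z_1 = 3; width_1 = 1; height_1 = 3; pos_x_2 = 1; pos_y_2 = 3; pos_z_2 = 4; width_2 = 1; height_2 = 2; pos_x_3 = 2; pos_y_3 = 6; pos_z_3 = 3; width_3 = 2; height_3 = 3; pos_x_4 = 5; pos_y_4 = 2; pos_z_4 = 7; pos_x_5 = 1; pos_y_5 = 6; pos_z_5 = 6; height_5 = 1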